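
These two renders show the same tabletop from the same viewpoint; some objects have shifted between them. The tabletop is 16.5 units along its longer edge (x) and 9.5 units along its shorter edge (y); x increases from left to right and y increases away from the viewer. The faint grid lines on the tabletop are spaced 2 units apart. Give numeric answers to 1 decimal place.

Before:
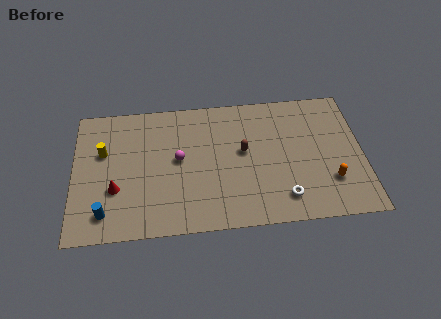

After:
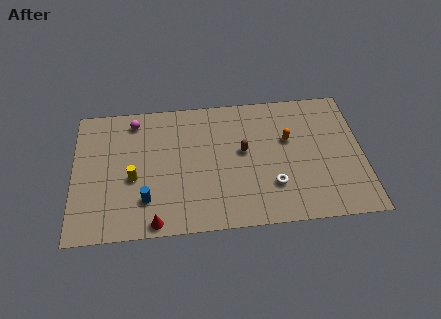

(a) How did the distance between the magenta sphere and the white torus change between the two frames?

+2.7

The distance was about 6.8 in the first image and 9.5 in the second, so they moved 2.7 units further apart.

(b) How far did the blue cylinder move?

2.4

The blue cylinder was near (1.8, 1.7) before and (4.1, 2.4) after, so it travelled √(2.3² + 0.7²) ≈ 2.4 units.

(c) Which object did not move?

the brown capsule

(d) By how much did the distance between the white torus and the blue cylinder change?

-2.9

They were about 10.1 units apart before and 7.2 after — 2.9 units closer together.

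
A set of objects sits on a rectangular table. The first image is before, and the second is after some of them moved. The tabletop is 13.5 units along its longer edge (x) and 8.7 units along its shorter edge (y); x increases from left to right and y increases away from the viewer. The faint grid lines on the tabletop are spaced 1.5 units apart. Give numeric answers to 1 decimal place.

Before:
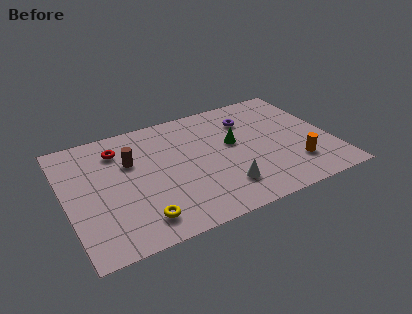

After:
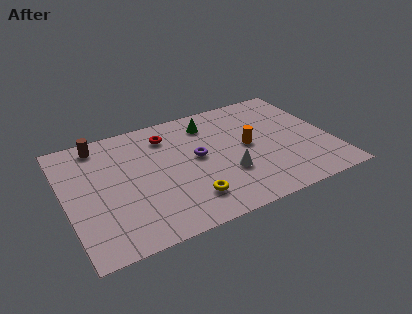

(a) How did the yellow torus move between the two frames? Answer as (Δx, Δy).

(2.5, 0.4)

From the two frames, the yellow torus sits at roughly (3.4, 1.5) before and (5.9, 1.9) after.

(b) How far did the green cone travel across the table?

2.2

The green cone was near (8.6, 5.0) before and (7.6, 7.0) after, so it travelled √(1.0² + 2.0²) ≈ 2.2 units.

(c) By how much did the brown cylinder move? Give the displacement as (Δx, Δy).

(-1.4, 1.9)

From the two frames, the brown cylinder sits at roughly (3.4, 5.7) before and (2.0, 7.6) after.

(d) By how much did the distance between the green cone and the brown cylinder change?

+0.4

The distance was about 5.2 in the first image and 5.6 in the second, so they moved 0.4 units further apart.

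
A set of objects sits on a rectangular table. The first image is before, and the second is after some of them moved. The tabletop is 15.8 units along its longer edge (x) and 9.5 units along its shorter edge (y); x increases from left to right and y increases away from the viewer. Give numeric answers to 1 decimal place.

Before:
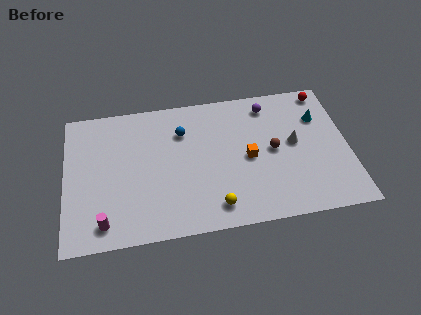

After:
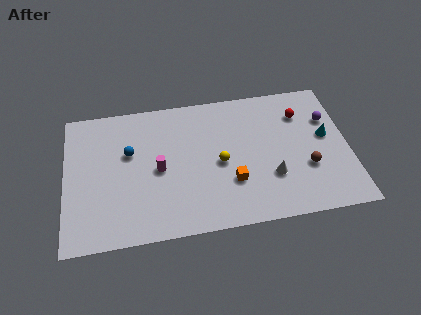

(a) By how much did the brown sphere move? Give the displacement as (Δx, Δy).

(1.8, -1.5)

The brown sphere started near (11.6, 4.8) and ended near (13.4, 3.3).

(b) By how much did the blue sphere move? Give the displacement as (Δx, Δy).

(-3.0, -1.0)

The blue sphere started near (6.6, 6.9) and ended near (3.6, 5.9).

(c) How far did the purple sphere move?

3.6

The purple sphere was near (11.5, 8.0) before and (14.8, 6.5) after, so it travelled √(3.3² + 1.5²) ≈ 3.6 units.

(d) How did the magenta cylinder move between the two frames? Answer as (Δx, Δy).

(3.1, 3.1)

From the two frames, the magenta cylinder sits at roughly (2.1, 1.4) before and (5.2, 4.5) after.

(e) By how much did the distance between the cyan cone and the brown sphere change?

-1.0

Before: roughly 3.3 units apart; after: 2.3. That's 1.0 units closer together.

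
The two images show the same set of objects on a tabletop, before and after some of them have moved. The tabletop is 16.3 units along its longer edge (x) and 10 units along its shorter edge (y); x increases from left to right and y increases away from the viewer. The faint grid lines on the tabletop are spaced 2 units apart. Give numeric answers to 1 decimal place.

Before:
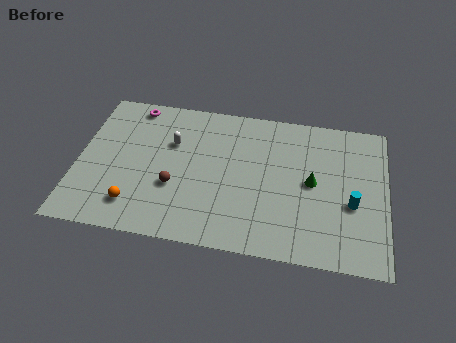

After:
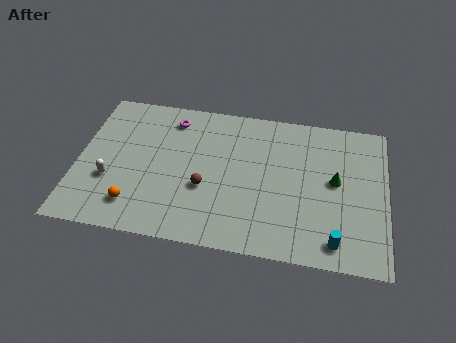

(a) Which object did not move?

the orange sphere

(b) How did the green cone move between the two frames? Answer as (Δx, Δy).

(1.2, 0.3)

From the two frames, the green cone sits at roughly (12.4, 5.1) before and (13.6, 5.4) after.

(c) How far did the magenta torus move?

2.2

The magenta torus was near (2.7, 8.9) before and (4.8, 8.3) after, so it travelled √(2.1² + 0.6²) ≈ 2.2 units.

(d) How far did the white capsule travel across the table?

4.4

The white capsule was near (4.9, 6.6) before and (1.8, 3.5) after, so it travelled √(3.1² + 3.1²) ≈ 4.4 units.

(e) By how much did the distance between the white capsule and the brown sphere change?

+2.0

They were about 3.0 units apart before and 5.0 after — 2.0 units further apart.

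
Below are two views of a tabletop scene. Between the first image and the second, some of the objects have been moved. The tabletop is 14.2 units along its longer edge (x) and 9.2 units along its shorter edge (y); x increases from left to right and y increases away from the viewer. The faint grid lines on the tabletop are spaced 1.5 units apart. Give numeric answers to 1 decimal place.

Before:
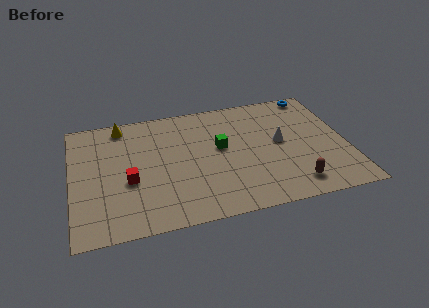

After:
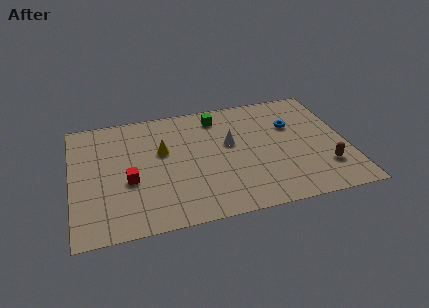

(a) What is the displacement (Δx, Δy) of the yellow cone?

(2.0, -2.5)

From the two frames, the yellow cone sits at roughly (2.7, 8.1) before and (4.7, 5.6) after.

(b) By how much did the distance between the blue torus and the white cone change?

-0.7

Before: roughly 4.1 units apart; after: 3.4. That's 0.7 units closer together.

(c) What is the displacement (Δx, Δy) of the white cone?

(-2.6, 0.5)

From the two frames, the white cone sits at roughly (10.8, 4.9) before and (8.2, 5.4) after.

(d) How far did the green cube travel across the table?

2.5

From (7.7, 5.2) to (7.7, 7.7), the green cube covered √(0.0² + 2.5²) ≈ 2.5 units.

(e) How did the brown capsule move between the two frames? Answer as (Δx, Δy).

(1.7, 0.9)

The brown capsule started near (11.2, 1.5) and ended near (12.9, 2.4).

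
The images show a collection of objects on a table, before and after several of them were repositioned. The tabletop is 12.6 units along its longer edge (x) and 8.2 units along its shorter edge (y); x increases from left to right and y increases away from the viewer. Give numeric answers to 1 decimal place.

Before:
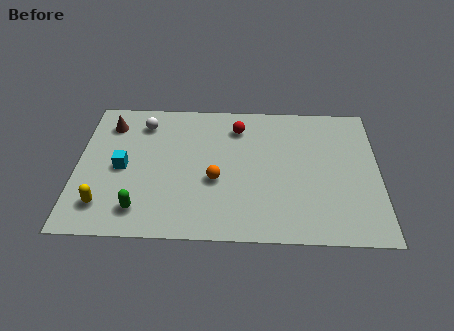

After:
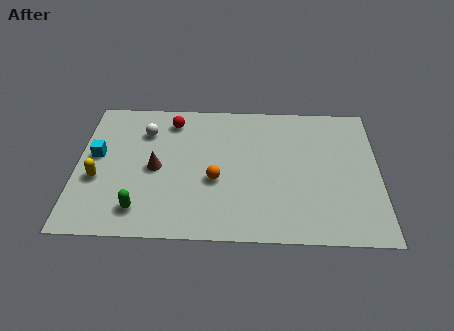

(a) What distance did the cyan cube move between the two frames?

1.3

The cyan cube was near (1.9, 3.9) before and (0.8, 4.6) after, so it travelled √(1.1² + 0.7²) ≈ 1.3 units.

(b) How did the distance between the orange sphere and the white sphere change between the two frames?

-0.4

Before: roughly 4.5 units apart; after: 4.1. That's 0.4 units closer together.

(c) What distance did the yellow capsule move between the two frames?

1.5

The yellow capsule moved from about (1.2, 1.7) to (0.9, 3.2), a distance of √(0.3² + 1.5²) ≈ 1.5.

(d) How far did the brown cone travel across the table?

3.3

The brown cone was near (1.3, 6.5) before and (3.3, 3.9) after, so it travelled √(2.0² + 2.6²) ≈ 3.3 units.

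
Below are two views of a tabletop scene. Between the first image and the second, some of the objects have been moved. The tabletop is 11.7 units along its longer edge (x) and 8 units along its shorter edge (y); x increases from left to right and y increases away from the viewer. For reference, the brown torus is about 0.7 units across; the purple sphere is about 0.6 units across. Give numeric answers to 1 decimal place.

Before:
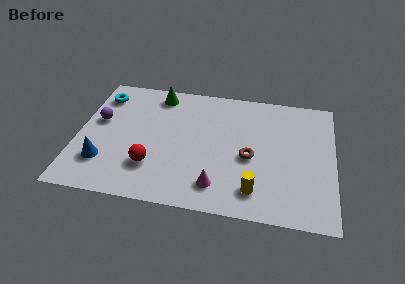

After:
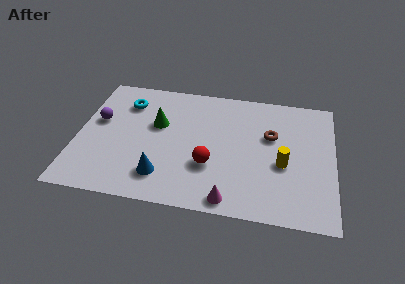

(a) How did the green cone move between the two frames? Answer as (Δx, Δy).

(0.1, -2.0)

From the two frames, the green cone sits at roughly (3.5, 6.9) before and (3.6, 4.9) after.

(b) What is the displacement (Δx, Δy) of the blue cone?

(2.7, -0.4)

The blue cone was at about (1.3, 2.1) and moved to about (4.0, 1.7).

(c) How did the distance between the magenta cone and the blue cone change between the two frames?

-2.0

Before: roughly 5.2 units apart; after: 3.2. That's 2.0 units closer together.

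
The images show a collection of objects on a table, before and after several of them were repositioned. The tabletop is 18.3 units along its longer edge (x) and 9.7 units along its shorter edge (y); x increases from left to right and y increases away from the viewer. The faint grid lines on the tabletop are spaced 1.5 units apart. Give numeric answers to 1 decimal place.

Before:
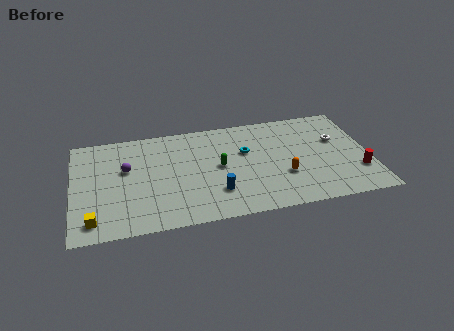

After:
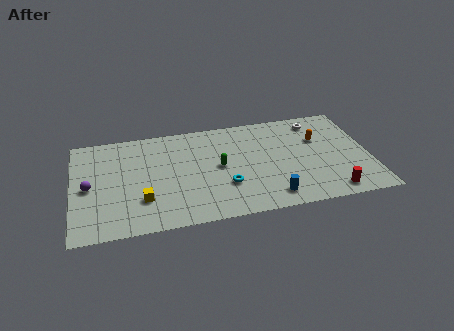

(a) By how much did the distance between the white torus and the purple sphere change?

+1.6

They were about 13.1 units apart before and 14.7 after — 1.6 units further apart.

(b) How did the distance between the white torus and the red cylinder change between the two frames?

+3.5

They were about 3.5 units apart before and 7.0 after — 3.5 units further apart.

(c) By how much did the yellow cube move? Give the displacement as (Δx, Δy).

(3.0, 1.3)

The yellow cube started near (1.2, 1.5) and ended near (4.2, 2.8).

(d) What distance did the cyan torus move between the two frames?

3.3

From (10.7, 6.1) to (9.3, 3.1), the cyan torus covered √(1.4² + 3.0²) ≈ 3.3 units.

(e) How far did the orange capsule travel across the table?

3.9

The orange capsule was near (12.9, 3.3) before and (15.3, 6.4) after, so it travelled √(2.4² + 3.1²) ≈ 3.9 units.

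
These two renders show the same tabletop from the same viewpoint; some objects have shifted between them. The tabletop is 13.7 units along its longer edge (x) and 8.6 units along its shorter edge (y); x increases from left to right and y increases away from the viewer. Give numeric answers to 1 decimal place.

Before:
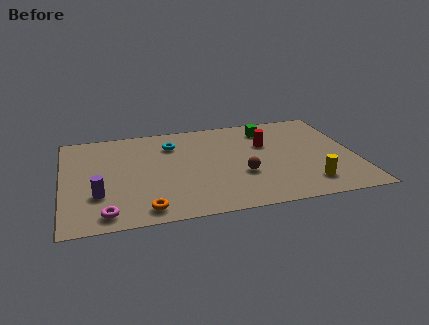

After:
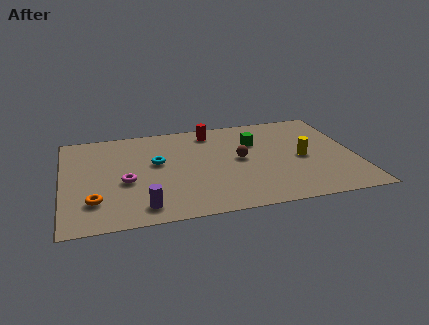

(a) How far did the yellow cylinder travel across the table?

2.3

From (11.3, 1.7) to (11.2, 4.0), the yellow cylinder covered √(0.1² + 2.3²) ≈ 2.3 units.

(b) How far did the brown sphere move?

1.4

From (8.3, 3.1) to (8.3, 4.5), the brown sphere covered √(0.0² + 1.4²) ≈ 1.4 units.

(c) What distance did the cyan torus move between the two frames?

1.7

The cyan torus moved from about (5.2, 6.5) to (4.4, 5.0), a distance of √(0.8² + 1.5²) ≈ 1.7.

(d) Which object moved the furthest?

the red cylinder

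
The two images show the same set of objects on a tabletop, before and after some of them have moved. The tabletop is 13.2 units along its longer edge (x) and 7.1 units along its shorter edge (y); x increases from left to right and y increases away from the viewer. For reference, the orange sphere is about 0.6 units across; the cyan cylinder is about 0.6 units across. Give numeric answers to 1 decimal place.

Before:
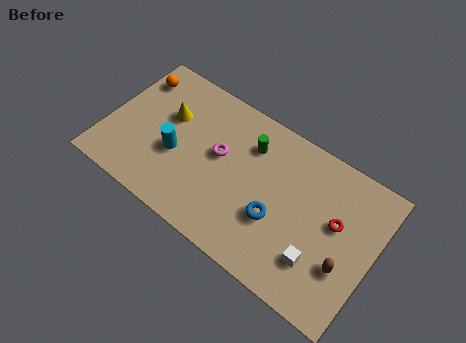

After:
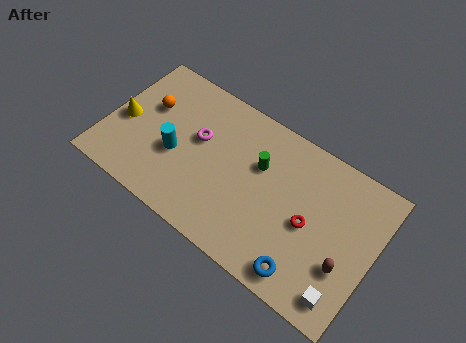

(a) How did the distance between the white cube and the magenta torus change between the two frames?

+2.7

Before: roughly 5.7 units apart; after: 8.4. That's 2.7 units further apart.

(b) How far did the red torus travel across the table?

1.4

The red torus was near (11.3, 4.1) before and (10.1, 3.3) after, so it travelled √(1.2² + 0.8²) ≈ 1.4 units.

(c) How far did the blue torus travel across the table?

2.3

From (8.6, 2.6) to (10.3, 1.0), the blue torus covered √(1.7² + 1.6²) ≈ 2.3 units.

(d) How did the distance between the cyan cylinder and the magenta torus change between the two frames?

-0.7

They were about 2.3 units apart before and 1.6 after — 0.7 units closer together.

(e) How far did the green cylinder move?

0.9

The green cylinder was near (6.8, 5.3) before and (7.4, 4.6) after, so it travelled √(0.6² + 0.7²) ≈ 0.9 units.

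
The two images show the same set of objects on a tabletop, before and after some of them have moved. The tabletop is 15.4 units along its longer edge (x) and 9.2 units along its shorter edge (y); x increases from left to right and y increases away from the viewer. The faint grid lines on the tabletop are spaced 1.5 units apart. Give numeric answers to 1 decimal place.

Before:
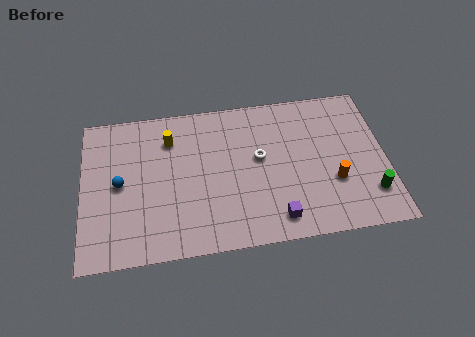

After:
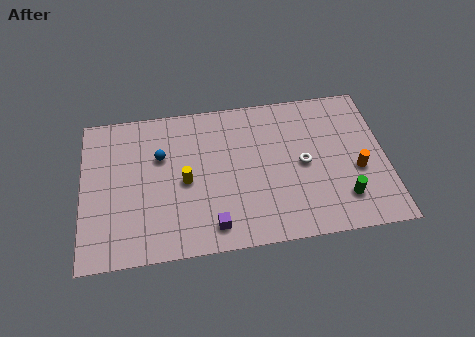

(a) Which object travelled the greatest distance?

the purple cube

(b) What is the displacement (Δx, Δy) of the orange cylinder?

(1.2, 0.5)

The orange cylinder started near (12.7, 3.2) and ended near (13.9, 3.7).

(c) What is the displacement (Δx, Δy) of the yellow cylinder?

(0.7, -2.7)

The yellow cylinder was at about (4.5, 7.0) and moved to about (5.2, 4.3).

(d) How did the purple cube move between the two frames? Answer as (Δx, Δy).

(-3.2, 0.0)

From the two frames, the purple cube sits at roughly (9.7, 1.4) before and (6.5, 1.4) after.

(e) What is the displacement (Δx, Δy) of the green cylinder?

(-1.4, -0.1)

The green cylinder was at about (14.5, 2.2) and moved to about (13.1, 2.1).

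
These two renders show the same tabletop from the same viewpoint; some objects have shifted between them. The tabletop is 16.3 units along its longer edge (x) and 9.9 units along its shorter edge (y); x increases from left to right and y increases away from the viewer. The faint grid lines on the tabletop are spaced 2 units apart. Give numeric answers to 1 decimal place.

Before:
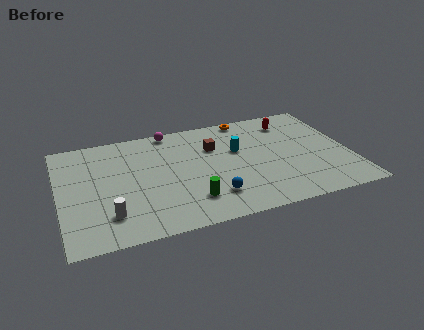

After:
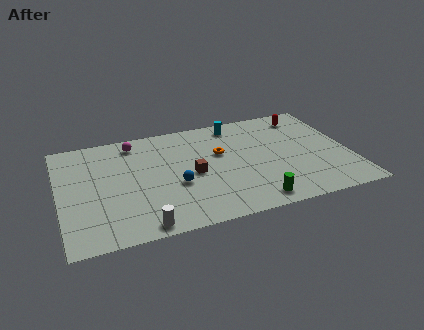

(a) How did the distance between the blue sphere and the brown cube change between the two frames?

-3.3

Before: roughly 4.5 units apart; after: 1.2. That's 3.3 units closer together.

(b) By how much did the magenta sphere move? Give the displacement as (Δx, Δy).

(-2.1, -0.6)

The magenta sphere started near (6.5, 9.1) and ended near (4.4, 8.5).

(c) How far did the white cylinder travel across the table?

2.2

The white cylinder moved from about (2.6, 2.3) to (4.3, 0.9), a distance of √(1.7² + 1.4²) ≈ 2.2.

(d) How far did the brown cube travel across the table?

2.6

The brown cube was near (8.8, 6.8) before and (7.4, 4.6) after, so it travelled √(1.4² + 2.2²) ≈ 2.6 units.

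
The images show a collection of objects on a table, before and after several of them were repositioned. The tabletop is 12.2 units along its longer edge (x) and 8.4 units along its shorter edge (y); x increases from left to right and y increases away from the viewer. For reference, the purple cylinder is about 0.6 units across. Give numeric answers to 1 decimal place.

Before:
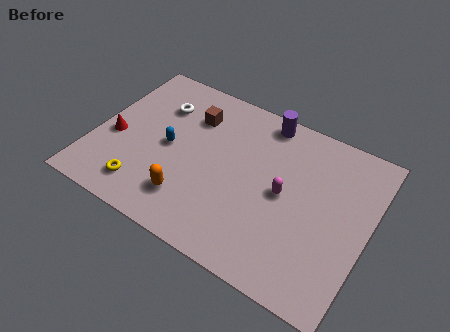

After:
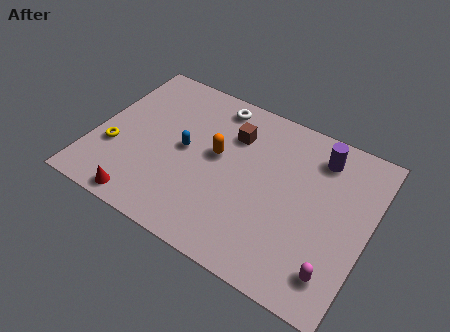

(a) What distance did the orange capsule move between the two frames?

2.9

The orange capsule was near (4.6, 1.9) before and (5.4, 4.7) after, so it travelled √(0.8² + 2.8²) ≈ 2.9 units.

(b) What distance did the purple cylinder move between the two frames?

2.7

From (7.1, 7.5) to (9.7, 6.8), the purple cylinder covered √(2.6² + 0.7²) ≈ 2.7 units.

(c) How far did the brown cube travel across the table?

1.9

The brown cube moved from about (4.0, 6.2) to (5.9, 6.1), a distance of √(1.9² + 0.1²) ≈ 1.9.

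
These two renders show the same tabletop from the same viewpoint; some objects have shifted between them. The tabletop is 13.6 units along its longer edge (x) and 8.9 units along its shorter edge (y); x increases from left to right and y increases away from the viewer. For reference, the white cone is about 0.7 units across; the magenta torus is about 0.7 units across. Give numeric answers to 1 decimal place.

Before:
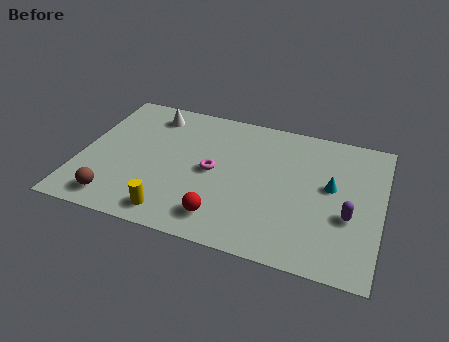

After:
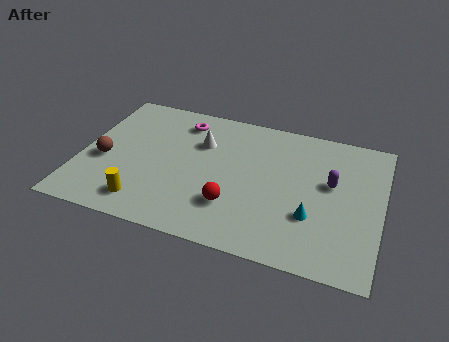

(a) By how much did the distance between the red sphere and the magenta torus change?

+2.7

The distance was about 2.9 in the first image and 5.6 in the second, so they moved 2.7 units further apart.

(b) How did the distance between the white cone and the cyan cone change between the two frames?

-2.5

They were about 8.7 units apart before and 6.2 after — 2.5 units closer together.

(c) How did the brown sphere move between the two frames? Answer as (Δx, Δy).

(-0.8, 2.4)

From the two frames, the brown sphere sits at roughly (1.9, 1.3) before and (1.1, 3.7) after.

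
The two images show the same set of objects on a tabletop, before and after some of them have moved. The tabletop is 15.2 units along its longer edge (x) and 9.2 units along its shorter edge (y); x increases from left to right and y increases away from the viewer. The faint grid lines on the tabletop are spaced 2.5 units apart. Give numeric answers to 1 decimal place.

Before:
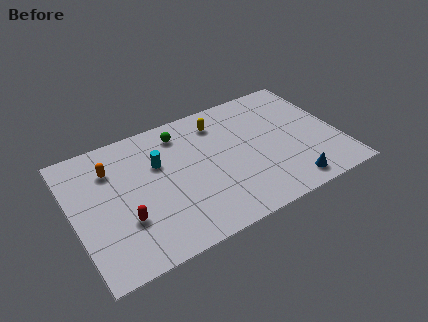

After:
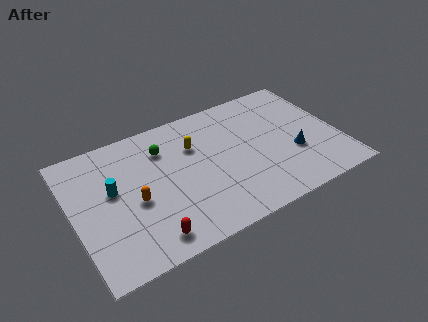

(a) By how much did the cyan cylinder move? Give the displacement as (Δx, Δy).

(-2.7, -0.7)

The cyan cylinder started near (5.0, 6.0) and ended near (2.3, 5.3).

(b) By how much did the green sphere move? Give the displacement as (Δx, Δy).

(-1.1, -0.7)

From the two frames, the green sphere sits at roughly (6.5, 7.6) before and (5.4, 6.9) after.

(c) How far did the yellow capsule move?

1.9

The yellow capsule was near (8.7, 7.4) before and (7.1, 6.3) after, so it travelled √(1.6² + 1.1²) ≈ 1.9 units.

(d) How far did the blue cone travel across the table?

2.2

From (11.9, 1.2) to (12.5, 3.3), the blue cone covered √(0.6² + 2.1²) ≈ 2.2 units.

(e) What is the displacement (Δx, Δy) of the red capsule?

(1.1, -1.7)

From the two frames, the red capsule sits at roughly (2.7, 3.0) before and (3.8, 1.3) after.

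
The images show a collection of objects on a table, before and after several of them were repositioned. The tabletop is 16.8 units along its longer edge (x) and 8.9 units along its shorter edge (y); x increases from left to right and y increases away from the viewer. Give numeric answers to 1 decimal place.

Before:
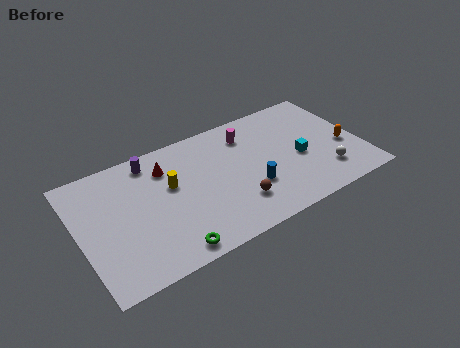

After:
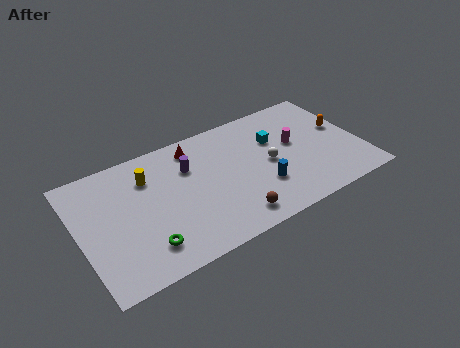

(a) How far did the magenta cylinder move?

3.2

From (10.4, 7.0) to (13.0, 5.1), the magenta cylinder covered √(2.6² + 1.9²) ≈ 3.2 units.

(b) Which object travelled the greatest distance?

the white sphere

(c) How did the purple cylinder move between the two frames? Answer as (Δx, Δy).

(2.1, -1.5)

The purple cylinder started near (4.6, 7.7) and ended near (6.7, 6.2).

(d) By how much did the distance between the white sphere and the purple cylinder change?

-6.3

The distance was about 11.3 in the first image and 5.0 in the second, so they moved 6.3 units closer together.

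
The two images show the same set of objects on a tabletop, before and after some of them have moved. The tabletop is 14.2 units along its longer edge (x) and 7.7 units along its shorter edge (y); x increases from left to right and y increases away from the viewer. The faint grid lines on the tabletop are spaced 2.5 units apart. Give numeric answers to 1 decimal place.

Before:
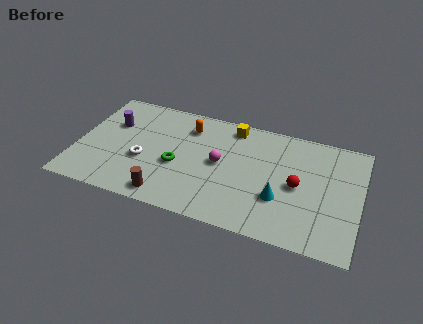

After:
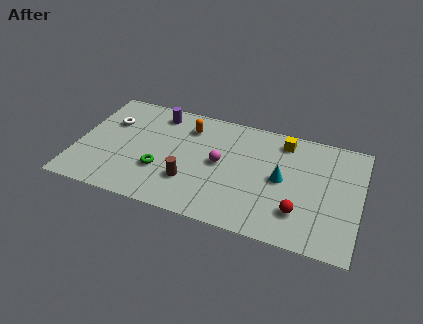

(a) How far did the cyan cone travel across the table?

1.3

The cyan cone moved from about (10.3, 2.6) to (10.3, 3.9), a distance of √(0.0² + 1.3²) ≈ 1.3.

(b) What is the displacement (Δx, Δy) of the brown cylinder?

(1.0, 1.3)

The brown cylinder was at about (4.8, 1.0) and moved to about (5.8, 2.3).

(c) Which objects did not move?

the magenta sphere and the orange capsule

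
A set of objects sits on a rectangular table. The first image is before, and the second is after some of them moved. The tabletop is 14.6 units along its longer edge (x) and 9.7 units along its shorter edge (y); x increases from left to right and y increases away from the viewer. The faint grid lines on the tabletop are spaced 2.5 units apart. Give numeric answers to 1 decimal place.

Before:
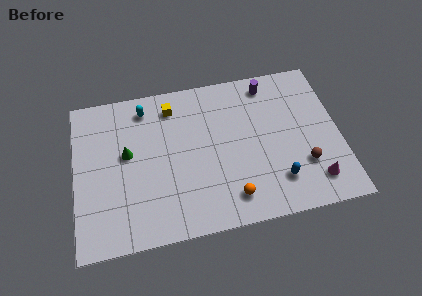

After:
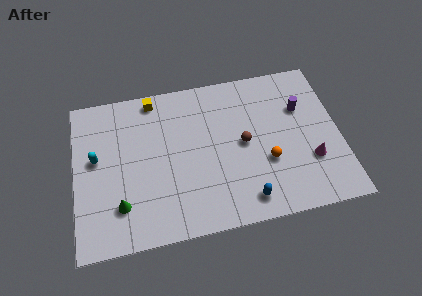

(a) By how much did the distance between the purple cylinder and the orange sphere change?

-3.5

Before: roughly 7.2 units apart; after: 3.7. That's 3.5 units closer together.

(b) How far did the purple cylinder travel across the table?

2.5

From (10.9, 8.4) to (12.6, 6.5), the purple cylinder covered √(1.7² + 1.9²) ≈ 2.5 units.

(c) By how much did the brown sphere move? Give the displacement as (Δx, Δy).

(-3.2, 2.0)

From the two frames, the brown sphere sits at roughly (12.5, 2.9) before and (9.3, 4.9) after.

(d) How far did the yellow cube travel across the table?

1.2

The yellow cube was near (5.5, 8.0) before and (4.5, 8.7) after, so it travelled √(1.0² + 0.7²) ≈ 1.2 units.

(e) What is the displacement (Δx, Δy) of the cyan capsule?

(-2.8, -2.7)

From the two frames, the cyan capsule sits at roughly (4.0, 8.2) before and (1.2, 5.5) after.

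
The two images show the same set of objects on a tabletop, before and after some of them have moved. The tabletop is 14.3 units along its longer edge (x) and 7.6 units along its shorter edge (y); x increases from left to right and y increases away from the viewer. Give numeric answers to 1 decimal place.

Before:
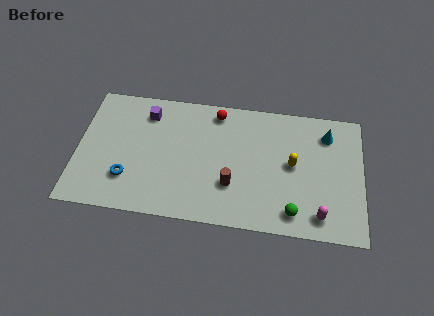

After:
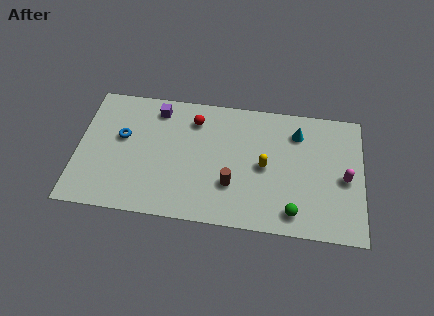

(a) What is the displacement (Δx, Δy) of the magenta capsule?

(1.2, 2.3)

The magenta capsule was at about (12.2, 1.2) and moved to about (13.4, 3.5).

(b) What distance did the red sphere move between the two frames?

1.3

From (6.9, 6.6) to (5.8, 6.0), the red sphere covered √(1.1² + 0.6²) ≈ 1.3 units.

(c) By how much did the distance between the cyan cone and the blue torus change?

-1.7

The distance was about 10.6 in the first image and 8.9 in the second, so they moved 1.7 units closer together.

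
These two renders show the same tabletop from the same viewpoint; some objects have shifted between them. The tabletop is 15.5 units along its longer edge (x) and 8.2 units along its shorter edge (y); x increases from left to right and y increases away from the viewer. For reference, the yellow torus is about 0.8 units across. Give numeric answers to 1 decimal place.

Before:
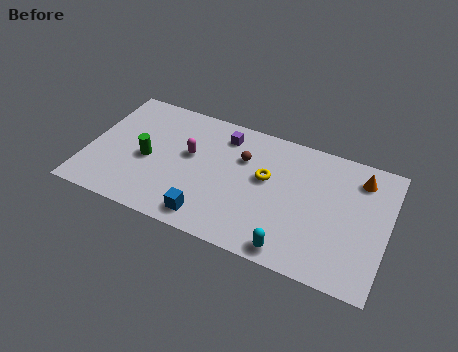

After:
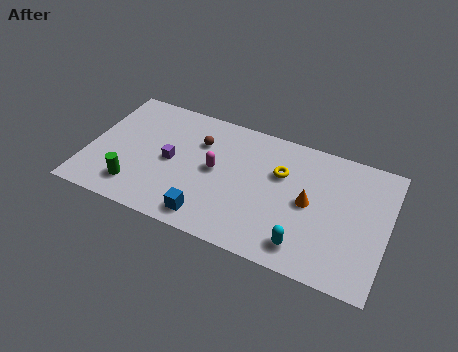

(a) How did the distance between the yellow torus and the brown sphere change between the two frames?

+2.8

Before: roughly 1.5 units apart; after: 4.3. That's 2.8 units further apart.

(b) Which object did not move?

the blue cube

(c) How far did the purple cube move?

3.7

The purple cube was near (6.8, 6.7) before and (4.3, 4.0) after, so it travelled √(2.5² + 2.7²) ≈ 3.7 units.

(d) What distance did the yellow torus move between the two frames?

0.9

The yellow torus was near (9.2, 4.8) before and (9.9, 5.4) after, so it travelled √(0.7² + 0.6²) ≈ 0.9 units.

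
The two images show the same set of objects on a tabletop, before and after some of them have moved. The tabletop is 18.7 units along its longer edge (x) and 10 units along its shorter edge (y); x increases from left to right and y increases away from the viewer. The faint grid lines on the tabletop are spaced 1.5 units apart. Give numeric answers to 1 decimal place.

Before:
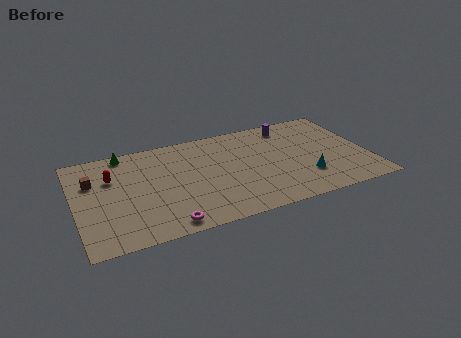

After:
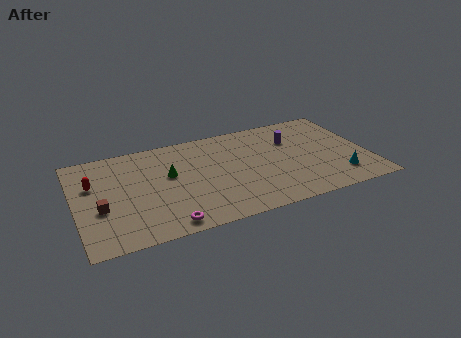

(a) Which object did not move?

the magenta torus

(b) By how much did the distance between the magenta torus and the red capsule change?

+0.4

The distance was about 6.4 in the first image and 6.8 in the second, so they moved 0.4 units further apart.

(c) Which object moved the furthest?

the green cone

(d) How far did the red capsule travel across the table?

1.2

The red capsule was near (2.4, 6.8) before and (1.2, 6.5) after, so it travelled √(1.2² + 0.3²) ≈ 1.2 units.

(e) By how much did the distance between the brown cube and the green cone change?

+1.7

The distance was about 3.2 in the first image and 4.9 in the second, so they moved 1.7 units further apart.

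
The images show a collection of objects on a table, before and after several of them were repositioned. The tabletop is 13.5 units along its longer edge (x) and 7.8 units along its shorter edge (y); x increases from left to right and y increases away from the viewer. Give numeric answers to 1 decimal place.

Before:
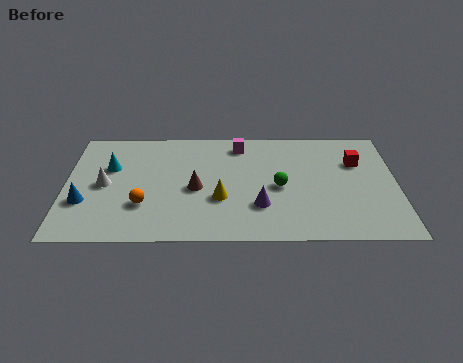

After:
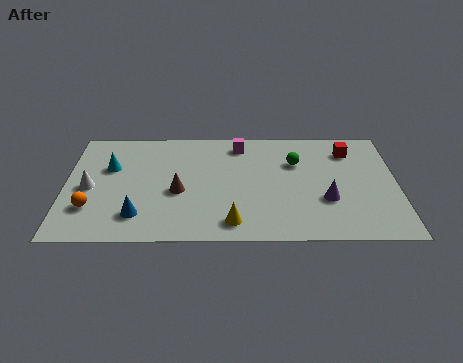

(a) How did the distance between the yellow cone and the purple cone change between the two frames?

+2.4

Before: roughly 1.7 units apart; after: 4.1. That's 2.4 units further apart.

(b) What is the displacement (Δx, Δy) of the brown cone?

(-0.7, -0.2)

The brown cone started near (5.3, 3.5) and ended near (4.6, 3.3).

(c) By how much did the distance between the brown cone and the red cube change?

+0.7

Before: roughly 6.8 units apart; after: 7.5. That's 0.7 units further apart.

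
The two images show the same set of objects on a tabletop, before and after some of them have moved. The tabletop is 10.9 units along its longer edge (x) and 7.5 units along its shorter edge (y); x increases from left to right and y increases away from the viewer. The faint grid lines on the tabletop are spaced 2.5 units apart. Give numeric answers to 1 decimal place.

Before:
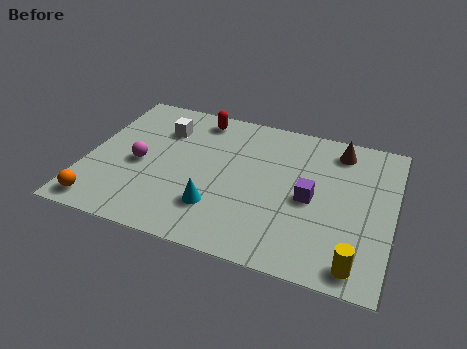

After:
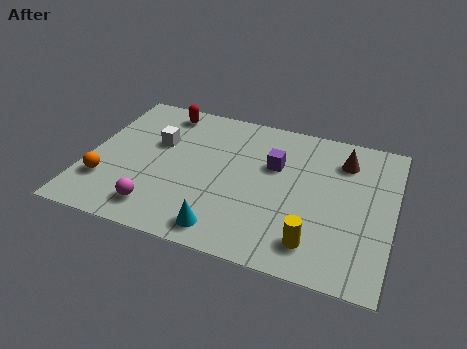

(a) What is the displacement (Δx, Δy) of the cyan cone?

(0.4, -1.0)

The cyan cone started near (4.8, 2.0) and ended near (5.2, 1.0).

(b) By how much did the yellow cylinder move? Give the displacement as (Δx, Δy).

(-1.5, 0.5)

The yellow cylinder was at about (9.8, 0.9) and moved to about (8.3, 1.4).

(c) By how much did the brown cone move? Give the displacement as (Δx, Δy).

(0.2, -0.5)

From the two frames, the brown cone sits at roughly (8.8, 6.3) before and (9.0, 5.8) after.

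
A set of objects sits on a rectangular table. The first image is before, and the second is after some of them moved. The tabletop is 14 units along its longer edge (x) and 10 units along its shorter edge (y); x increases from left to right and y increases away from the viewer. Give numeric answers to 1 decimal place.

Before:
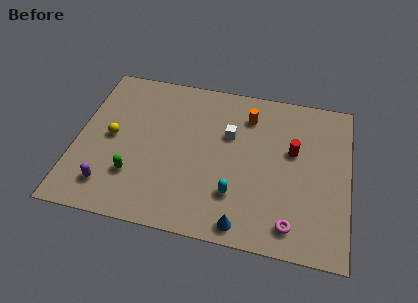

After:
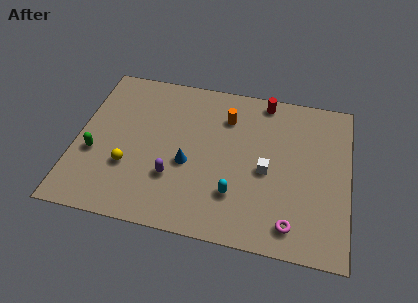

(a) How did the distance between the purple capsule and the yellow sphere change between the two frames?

-0.8

Before: roughly 3.1 units apart; after: 2.3. That's 0.8 units closer together.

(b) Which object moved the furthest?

the blue cone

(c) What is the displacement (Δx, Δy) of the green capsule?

(-2.1, 1.0)

The green capsule started near (3.1, 2.8) and ended near (1.0, 3.8).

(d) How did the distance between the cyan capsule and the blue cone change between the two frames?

+1.1

They were about 1.8 units apart before and 2.9 after — 1.1 units further apart.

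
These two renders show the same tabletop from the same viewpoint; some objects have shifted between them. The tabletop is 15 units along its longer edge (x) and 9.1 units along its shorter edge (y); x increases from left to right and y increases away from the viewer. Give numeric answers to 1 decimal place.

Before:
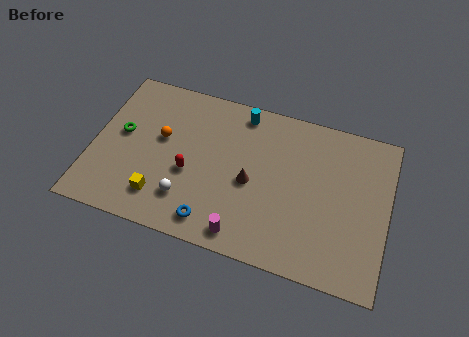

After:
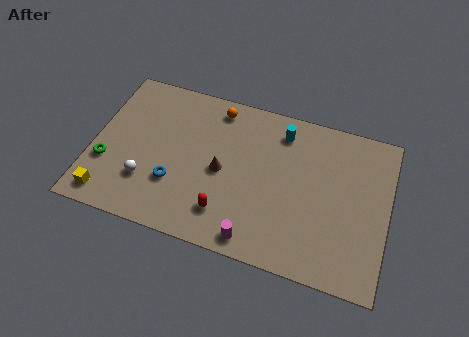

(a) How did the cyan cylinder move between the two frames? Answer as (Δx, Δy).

(2.1, -0.5)

The cyan cylinder was at about (7.3, 8.0) and moved to about (9.4, 7.5).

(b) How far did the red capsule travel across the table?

2.6

The red capsule moved from about (5.0, 3.7) to (7.0, 2.0), a distance of √(2.0² + 1.7²) ≈ 2.6.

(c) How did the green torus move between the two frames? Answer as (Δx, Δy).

(-0.6, -1.9)

The green torus started near (1.4, 5.0) and ended near (0.8, 3.1).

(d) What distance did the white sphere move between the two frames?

2.1

From (5.0, 2.2) to (2.9, 2.6), the white sphere covered √(2.1² + 0.4²) ≈ 2.1 units.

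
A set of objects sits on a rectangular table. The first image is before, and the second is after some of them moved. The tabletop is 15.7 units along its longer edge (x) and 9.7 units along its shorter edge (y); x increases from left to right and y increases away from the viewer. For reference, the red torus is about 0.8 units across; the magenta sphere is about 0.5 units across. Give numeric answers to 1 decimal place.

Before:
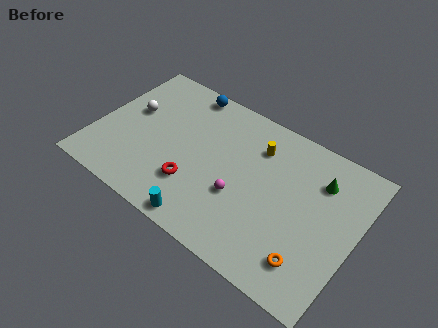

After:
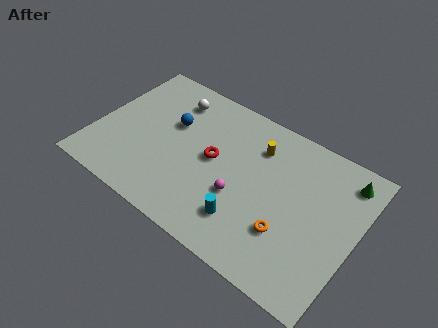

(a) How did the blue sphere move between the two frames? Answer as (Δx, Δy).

(-0.3, -2.7)

The blue sphere was at about (4.6, 8.8) and moved to about (4.3, 6.1).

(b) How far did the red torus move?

2.4

The red torus moved from about (6.3, 2.8) to (7.1, 5.1), a distance of √(0.8² + 2.3²) ≈ 2.4.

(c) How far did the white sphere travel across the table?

3.0

The white sphere was near (1.8, 5.7) before and (4.0, 7.8) after, so it travelled √(2.2² + 2.1²) ≈ 3.0 units.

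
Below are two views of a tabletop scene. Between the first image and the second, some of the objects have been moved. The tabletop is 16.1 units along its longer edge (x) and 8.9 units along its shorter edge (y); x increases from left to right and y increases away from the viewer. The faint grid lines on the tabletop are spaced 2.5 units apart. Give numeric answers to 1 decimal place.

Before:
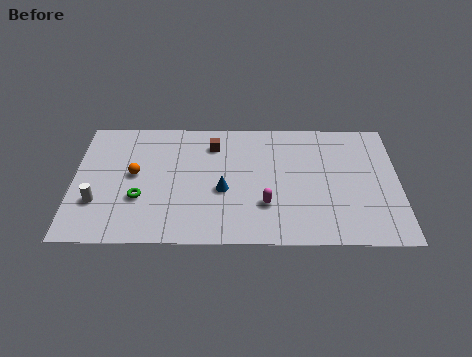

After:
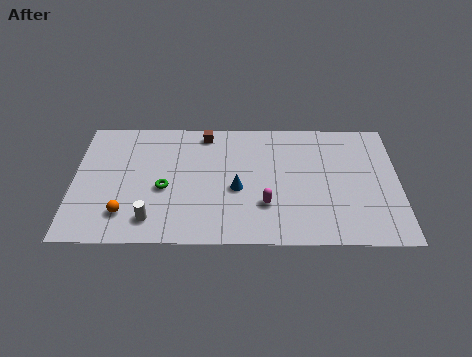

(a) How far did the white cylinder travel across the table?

3.0

From (1.2, 2.8) to (3.9, 1.6), the white cylinder covered √(2.7² + 1.2²) ≈ 3.0 units.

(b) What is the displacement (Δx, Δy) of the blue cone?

(0.7, 0.1)

The blue cone was at about (7.4, 3.7) and moved to about (8.1, 3.8).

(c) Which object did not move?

the magenta capsule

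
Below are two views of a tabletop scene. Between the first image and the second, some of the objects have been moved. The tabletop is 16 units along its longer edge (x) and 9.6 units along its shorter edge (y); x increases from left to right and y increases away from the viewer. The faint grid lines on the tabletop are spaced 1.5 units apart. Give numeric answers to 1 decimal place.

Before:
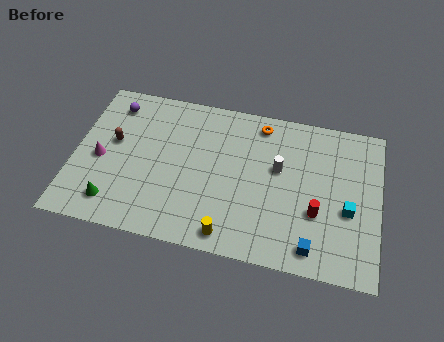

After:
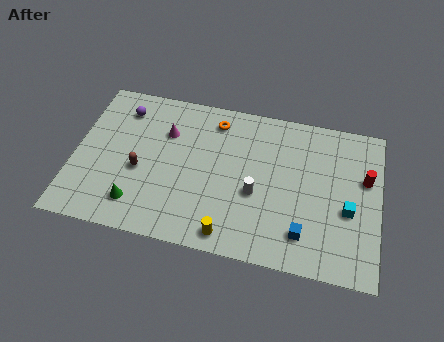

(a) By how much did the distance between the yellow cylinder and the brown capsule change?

-2.1

They were about 7.8 units apart before and 5.7 after — 2.1 units closer together.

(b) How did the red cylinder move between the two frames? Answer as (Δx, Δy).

(2.4, 2.6)

From the two frames, the red cylinder sits at roughly (12.8, 3.4) before and (15.2, 6.0) after.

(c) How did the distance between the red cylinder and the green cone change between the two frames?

+1.8

Before: roughly 10.6 units apart; after: 12.4. That's 1.8 units further apart.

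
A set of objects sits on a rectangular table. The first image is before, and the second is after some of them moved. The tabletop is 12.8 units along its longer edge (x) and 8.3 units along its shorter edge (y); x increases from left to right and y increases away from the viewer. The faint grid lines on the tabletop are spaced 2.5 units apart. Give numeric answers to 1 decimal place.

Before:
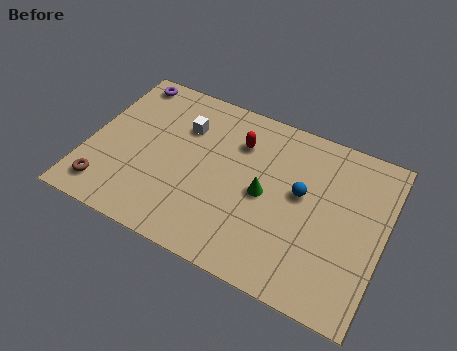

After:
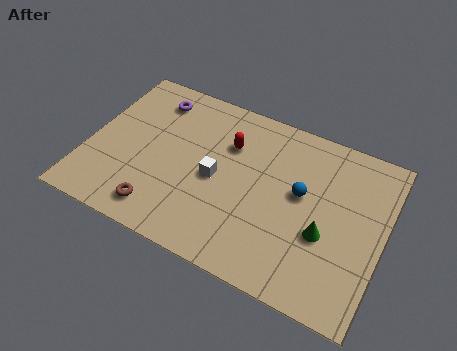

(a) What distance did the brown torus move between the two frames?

2.4

From (1.1, 1.4) to (3.5, 1.3), the brown torus covered √(2.4² + 0.1²) ≈ 2.4 units.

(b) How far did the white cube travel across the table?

2.6

The white cube was near (3.9, 5.9) before and (5.6, 3.9) after, so it travelled √(1.7² + 2.0²) ≈ 2.6 units.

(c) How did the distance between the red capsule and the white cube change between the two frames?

-0.5

The distance was about 2.4 in the first image and 1.9 in the second, so they moved 0.5 units closer together.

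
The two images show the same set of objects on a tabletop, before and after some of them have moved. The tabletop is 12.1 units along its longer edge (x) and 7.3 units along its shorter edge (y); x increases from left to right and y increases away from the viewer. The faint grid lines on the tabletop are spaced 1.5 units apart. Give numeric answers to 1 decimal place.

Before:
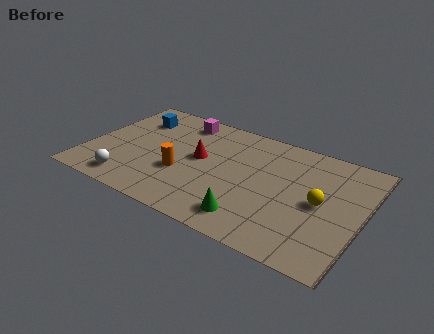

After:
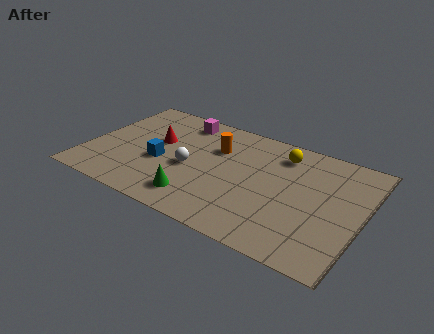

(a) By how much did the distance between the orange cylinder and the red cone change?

+1.3

Before: roughly 1.4 units apart; after: 2.7. That's 1.3 units further apart.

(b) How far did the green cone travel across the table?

2.4

The green cone moved from about (7.6, 1.3) to (5.2, 1.4), a distance of √(2.4² + 0.1²) ≈ 2.4.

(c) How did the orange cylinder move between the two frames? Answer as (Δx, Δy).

(1.2, 2.3)

The orange cylinder started near (4.3, 2.7) and ended near (5.5, 5.0).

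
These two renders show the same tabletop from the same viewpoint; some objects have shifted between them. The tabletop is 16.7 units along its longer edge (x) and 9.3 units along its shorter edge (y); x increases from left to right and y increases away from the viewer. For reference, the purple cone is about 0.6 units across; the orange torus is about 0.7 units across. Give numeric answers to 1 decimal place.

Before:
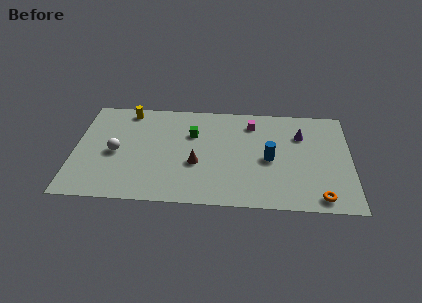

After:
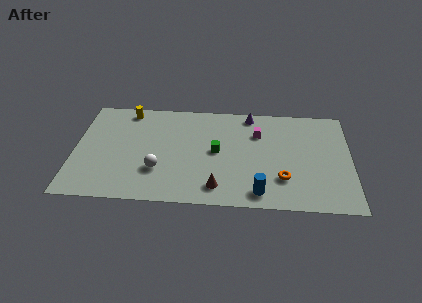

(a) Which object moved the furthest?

the purple cone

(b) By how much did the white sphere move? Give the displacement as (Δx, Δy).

(2.6, -1.4)

From the two frames, the white sphere sits at roughly (2.5, 4.3) before and (5.1, 2.9) after.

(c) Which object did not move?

the yellow cylinder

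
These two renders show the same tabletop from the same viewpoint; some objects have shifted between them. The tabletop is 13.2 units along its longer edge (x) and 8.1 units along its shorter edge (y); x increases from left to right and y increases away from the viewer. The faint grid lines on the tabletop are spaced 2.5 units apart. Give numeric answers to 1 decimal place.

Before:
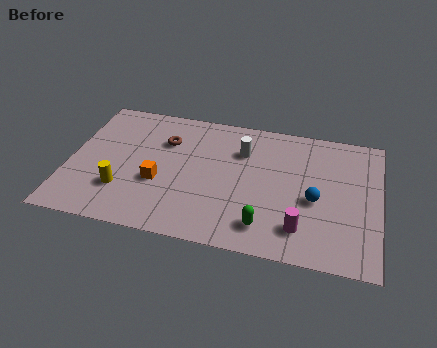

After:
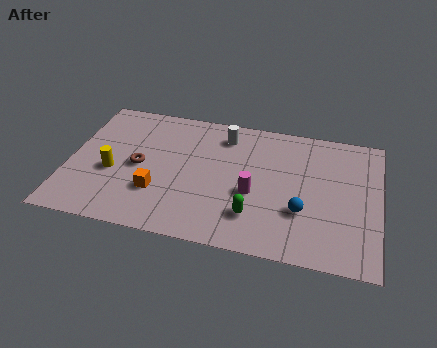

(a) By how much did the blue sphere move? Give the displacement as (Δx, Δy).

(-0.5, -0.8)

From the two frames, the blue sphere sits at roughly (10.5, 3.5) before and (10.0, 2.7) after.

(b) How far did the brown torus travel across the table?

2.1

The brown torus was near (4.0, 5.7) before and (3.0, 3.9) after, so it travelled √(1.0² + 1.8²) ≈ 2.1 units.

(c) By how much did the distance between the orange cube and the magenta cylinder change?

-2.2

Before: roughly 6.3 units apart; after: 4.1. That's 2.2 units closer together.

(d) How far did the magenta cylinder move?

2.6

The magenta cylinder was near (10.0, 1.7) before and (7.9, 3.3) after, so it travelled √(2.1² + 1.6²) ≈ 2.6 units.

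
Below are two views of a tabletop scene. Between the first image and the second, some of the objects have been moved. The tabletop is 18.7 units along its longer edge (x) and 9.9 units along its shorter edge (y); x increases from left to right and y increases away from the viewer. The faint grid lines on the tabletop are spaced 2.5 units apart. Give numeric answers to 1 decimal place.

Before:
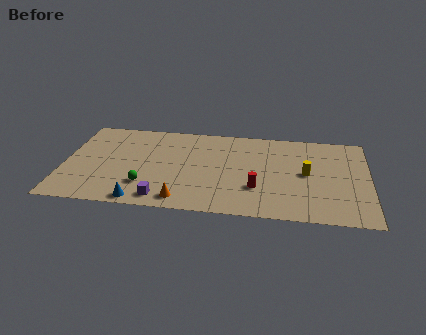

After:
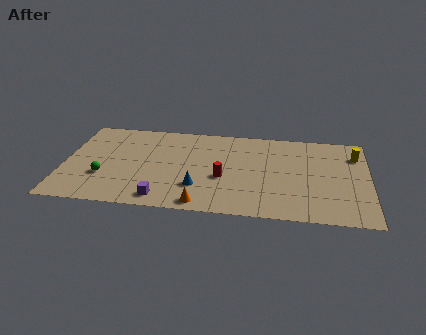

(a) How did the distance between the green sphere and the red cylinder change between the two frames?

+0.5

The distance was about 6.8 in the first image and 7.3 in the second, so they moved 0.5 units further apart.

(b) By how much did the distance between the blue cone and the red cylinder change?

-5.4

Before: roughly 7.3 units apart; after: 1.9. That's 5.4 units closer together.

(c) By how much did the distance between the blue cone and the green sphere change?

+4.1

They were about 1.7 units apart before and 5.8 after — 4.1 units further apart.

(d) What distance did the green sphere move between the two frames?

2.7

From (5.1, 2.6) to (2.5, 3.3), the green sphere covered √(2.6² + 0.7²) ≈ 2.7 units.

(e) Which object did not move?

the purple cube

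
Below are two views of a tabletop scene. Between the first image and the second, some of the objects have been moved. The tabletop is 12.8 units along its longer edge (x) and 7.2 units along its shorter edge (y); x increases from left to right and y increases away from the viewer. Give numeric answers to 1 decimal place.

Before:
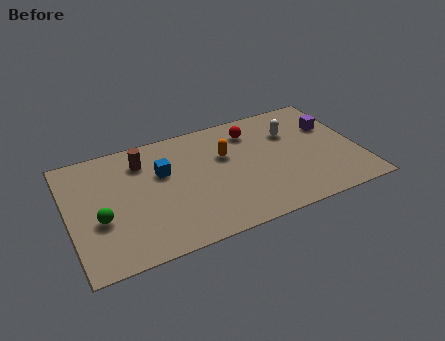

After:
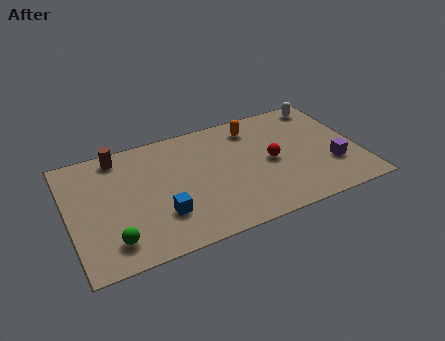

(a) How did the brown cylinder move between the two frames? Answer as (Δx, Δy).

(-1.0, 0.7)

The brown cylinder started near (3.4, 5.6) and ended near (2.4, 6.3).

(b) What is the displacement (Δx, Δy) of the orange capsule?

(1.4, 1.3)

The orange capsule started near (7.0, 4.6) and ended near (8.4, 5.9).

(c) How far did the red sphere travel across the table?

2.3

The red sphere was near (8.3, 5.7) before and (8.9, 3.5) after, so it travelled √(0.6² + 2.2²) ≈ 2.3 units.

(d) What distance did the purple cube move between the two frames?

2.5

The purple cube was near (11.8, 4.8) before and (11.5, 2.3) after, so it travelled √(0.3² + 2.5²) ≈ 2.5 units.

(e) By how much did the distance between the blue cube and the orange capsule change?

+3.1

The distance was about 2.8 in the first image and 5.9 in the second, so they moved 3.1 units further apart.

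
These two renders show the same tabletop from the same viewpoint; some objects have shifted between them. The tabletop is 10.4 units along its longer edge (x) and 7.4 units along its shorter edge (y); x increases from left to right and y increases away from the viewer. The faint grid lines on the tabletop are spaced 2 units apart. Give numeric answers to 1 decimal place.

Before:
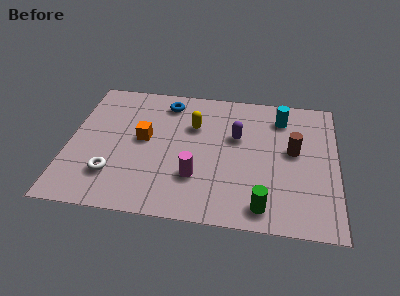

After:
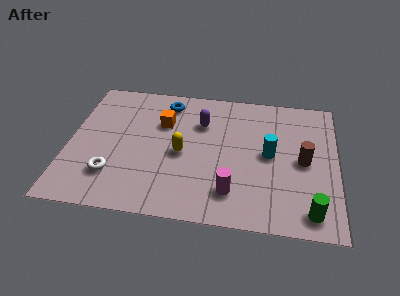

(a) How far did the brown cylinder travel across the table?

0.6

The brown cylinder was near (8.7, 4.1) before and (9.1, 3.6) after, so it travelled √(0.4² + 0.5²) ≈ 0.6 units.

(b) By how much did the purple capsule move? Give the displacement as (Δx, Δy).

(-1.4, 0.6)

From the two frames, the purple capsule sits at roughly (6.5, 4.6) before and (5.1, 5.2) after.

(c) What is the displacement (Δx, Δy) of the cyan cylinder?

(-0.4, -2.1)

From the two frames, the cyan cylinder sits at roughly (8.2, 5.9) before and (7.8, 3.8) after.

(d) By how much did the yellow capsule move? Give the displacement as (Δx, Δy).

(-0.4, -1.6)

The yellow capsule started near (4.8, 5.0) and ended near (4.4, 3.4).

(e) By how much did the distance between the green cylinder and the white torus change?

+1.8

The distance was about 5.9 in the first image and 7.7 in the second, so they moved 1.8 units further apart.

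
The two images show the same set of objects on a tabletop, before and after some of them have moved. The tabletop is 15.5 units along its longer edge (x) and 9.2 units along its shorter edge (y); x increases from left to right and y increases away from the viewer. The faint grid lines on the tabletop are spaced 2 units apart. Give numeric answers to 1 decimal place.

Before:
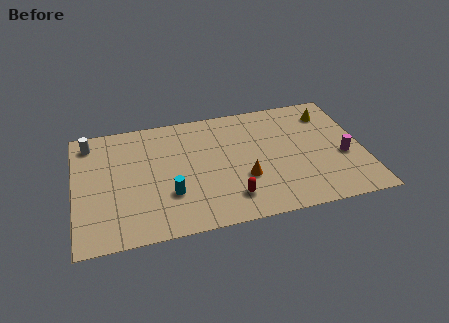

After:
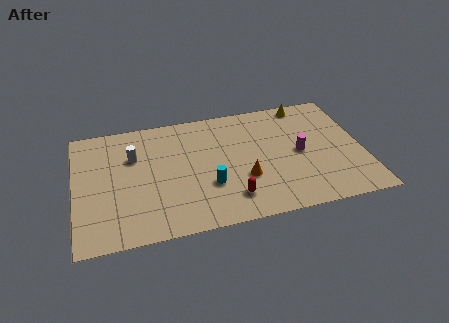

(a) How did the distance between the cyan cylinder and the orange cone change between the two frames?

-2.1

The distance was about 4.0 in the first image and 1.9 in the second, so they moved 2.1 units closer together.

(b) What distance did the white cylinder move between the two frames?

2.8

The white cylinder was near (0.9, 7.8) before and (3.2, 6.2) after, so it travelled √(2.3² + 1.6²) ≈ 2.8 units.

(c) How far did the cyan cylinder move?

2.1

From (5.0, 2.9) to (7.1, 3.1), the cyan cylinder covered √(2.1² + 0.2²) ≈ 2.1 units.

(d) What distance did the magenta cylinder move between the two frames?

2.4

The magenta cylinder moved from about (14.4, 3.7) to (12.1, 4.5), a distance of √(2.3² + 0.8²) ≈ 2.4.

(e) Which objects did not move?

the red capsule and the orange cone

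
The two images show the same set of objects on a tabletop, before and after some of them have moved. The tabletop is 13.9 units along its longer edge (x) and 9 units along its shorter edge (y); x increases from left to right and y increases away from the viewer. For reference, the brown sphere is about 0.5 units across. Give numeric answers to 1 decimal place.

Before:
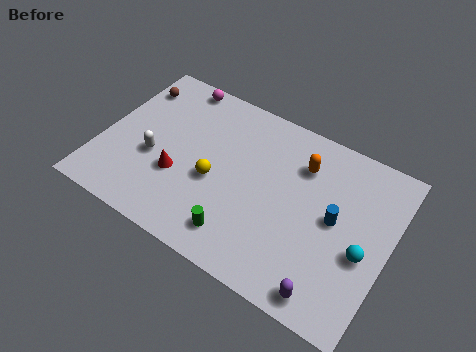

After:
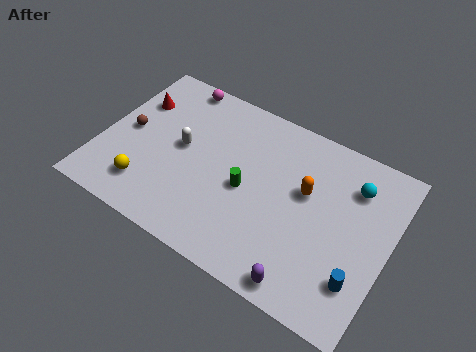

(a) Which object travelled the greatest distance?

the red cone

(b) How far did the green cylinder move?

2.5

The green cylinder moved from about (7.2, 1.6) to (7.1, 4.1), a distance of √(0.1² + 2.5²) ≈ 2.5.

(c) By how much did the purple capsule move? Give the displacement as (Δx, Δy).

(-1.1, -0.1)

The purple capsule was at about (11.6, 1.0) and moved to about (10.5, 0.9).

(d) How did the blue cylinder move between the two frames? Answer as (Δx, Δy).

(1.5, -2.4)

The blue cylinder started near (11.3, 4.7) and ended near (12.8, 2.3).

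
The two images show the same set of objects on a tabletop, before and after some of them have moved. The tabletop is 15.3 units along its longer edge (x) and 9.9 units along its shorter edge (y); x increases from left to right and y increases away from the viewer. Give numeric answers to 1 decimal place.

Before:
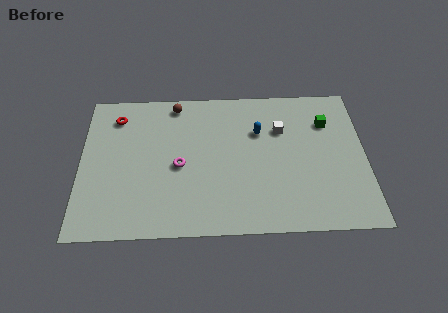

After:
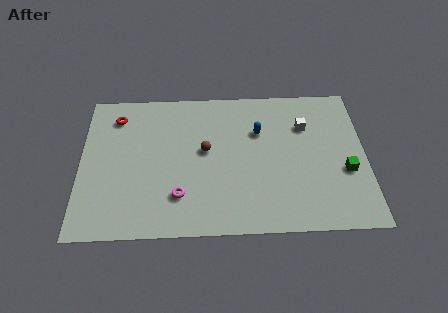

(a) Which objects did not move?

the red torus and the blue capsule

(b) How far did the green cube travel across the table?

3.5

From (13.3, 7.2) to (14.2, 3.8), the green cube covered √(0.9² + 3.4²) ≈ 3.5 units.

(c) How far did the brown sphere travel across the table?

3.7

The brown sphere was near (5.1, 8.8) before and (6.7, 5.5) after, so it travelled √(1.6² + 3.3²) ≈ 3.7 units.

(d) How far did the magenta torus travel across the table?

2.0

The magenta torus was near (5.3, 4.5) before and (5.3, 2.5) after, so it travelled √(0.0² + 2.0²) ≈ 2.0 units.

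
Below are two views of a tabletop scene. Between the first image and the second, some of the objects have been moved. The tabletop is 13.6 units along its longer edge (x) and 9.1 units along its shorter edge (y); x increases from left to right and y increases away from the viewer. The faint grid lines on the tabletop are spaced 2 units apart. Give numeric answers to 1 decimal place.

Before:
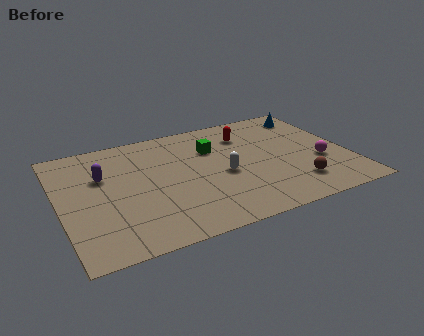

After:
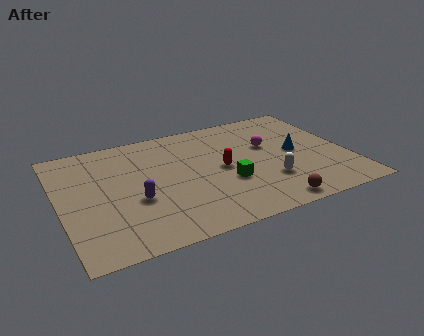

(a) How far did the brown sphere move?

1.8

The brown sphere moved from about (10.8, 2.0) to (9.4, 0.9), a distance of √(1.4² + 1.1²) ≈ 1.8.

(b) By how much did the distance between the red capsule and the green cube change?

-0.6

Before: roughly 1.8 units apart; after: 1.2. That's 0.6 units closer together.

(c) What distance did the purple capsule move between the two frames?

2.7

The purple capsule was near (2.1, 5.9) before and (3.4, 3.5) after, so it travelled √(1.3² + 2.4²) ≈ 2.7 units.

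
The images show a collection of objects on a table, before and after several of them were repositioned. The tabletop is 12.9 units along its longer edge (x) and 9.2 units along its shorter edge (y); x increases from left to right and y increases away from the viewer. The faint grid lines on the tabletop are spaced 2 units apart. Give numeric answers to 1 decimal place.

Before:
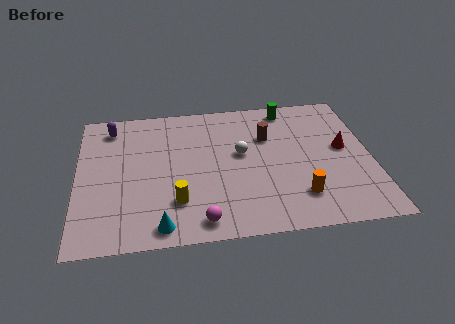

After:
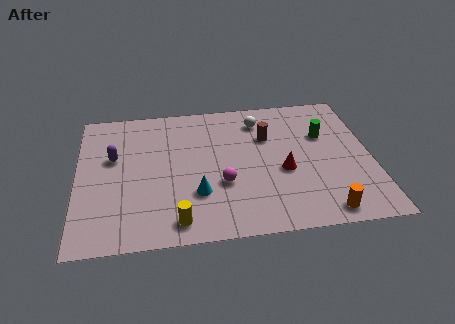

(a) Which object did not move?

the brown cylinder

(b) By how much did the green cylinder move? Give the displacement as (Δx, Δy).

(1.5, -2.1)

The green cylinder was at about (9.4, 8.1) and moved to about (10.9, 6.0).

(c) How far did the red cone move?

3.0

From (11.7, 5.0) to (9.0, 3.8), the red cone covered √(2.7² + 1.2²) ≈ 3.0 units.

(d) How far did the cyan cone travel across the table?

2.4

From (3.6, 1.0) to (5.2, 2.8), the cyan cone covered √(1.6² + 1.8²) ≈ 2.4 units.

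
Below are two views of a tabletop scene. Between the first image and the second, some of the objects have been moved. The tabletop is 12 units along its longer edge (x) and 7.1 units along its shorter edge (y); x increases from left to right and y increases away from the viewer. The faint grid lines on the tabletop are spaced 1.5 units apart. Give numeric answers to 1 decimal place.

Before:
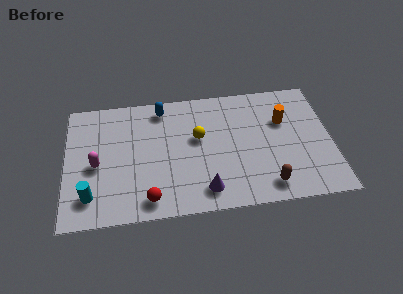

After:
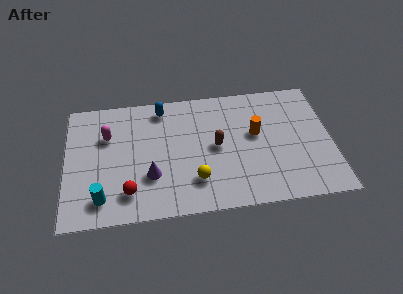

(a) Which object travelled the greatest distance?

the brown capsule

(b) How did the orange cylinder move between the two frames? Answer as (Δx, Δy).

(-1.3, -0.6)

From the two frames, the orange cylinder sits at roughly (9.9, 4.7) before and (8.6, 4.1) after.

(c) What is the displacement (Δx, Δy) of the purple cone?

(-2.4, 1.1)

The purple cone started near (6.2, 1.2) and ended near (3.8, 2.3).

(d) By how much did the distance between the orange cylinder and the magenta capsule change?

-1.9

Before: roughly 8.6 units apart; after: 6.7. That's 1.9 units closer together.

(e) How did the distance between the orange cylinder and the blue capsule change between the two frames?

-1.0

The distance was about 5.7 in the first image and 4.7 in the second, so they moved 1.0 units closer together.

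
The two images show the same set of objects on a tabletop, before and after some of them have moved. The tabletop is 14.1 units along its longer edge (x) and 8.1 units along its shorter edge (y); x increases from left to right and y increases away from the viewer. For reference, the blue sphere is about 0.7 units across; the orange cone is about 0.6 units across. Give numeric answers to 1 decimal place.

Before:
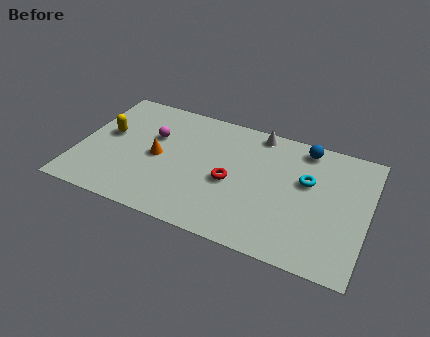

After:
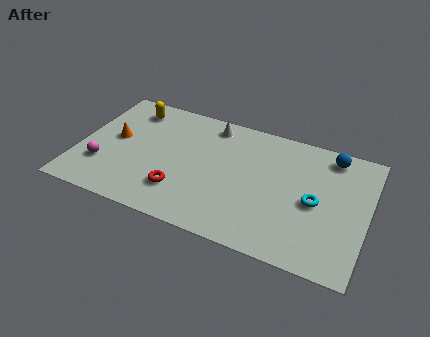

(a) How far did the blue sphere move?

1.3

The blue sphere was near (10.8, 7.1) before and (12.1, 7.0) after, so it travelled √(1.3² + 0.1²) ≈ 1.3 units.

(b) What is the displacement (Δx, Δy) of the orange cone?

(-2.2, 0.5)

The orange cone started near (3.9, 3.9) and ended near (1.7, 4.4).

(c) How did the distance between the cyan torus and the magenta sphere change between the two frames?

+2.8

Before: roughly 7.6 units apart; after: 10.4. That's 2.8 units further apart.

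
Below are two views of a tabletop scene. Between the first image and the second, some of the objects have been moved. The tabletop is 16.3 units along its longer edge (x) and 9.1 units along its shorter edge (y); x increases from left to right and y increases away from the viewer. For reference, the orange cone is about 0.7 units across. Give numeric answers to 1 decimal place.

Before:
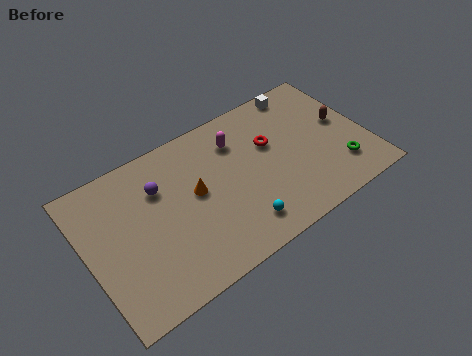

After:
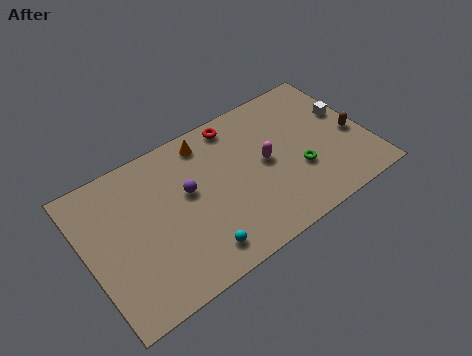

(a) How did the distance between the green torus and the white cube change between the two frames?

-2.1

Before: roughly 6.1 units apart; after: 4.0. That's 2.1 units closer together.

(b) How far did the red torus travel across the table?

2.9

The red torus was near (10.9, 5.7) before and (9.2, 8.0) after, so it travelled √(1.7² + 2.3²) ≈ 2.9 units.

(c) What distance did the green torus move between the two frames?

2.5

From (14.4, 2.2) to (12.1, 3.2), the green torus covered √(2.3² + 1.0²) ≈ 2.5 units.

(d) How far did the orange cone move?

3.0

The orange cone was near (6.3, 5.0) before and (7.4, 7.8) after, so it travelled √(1.1² + 2.8²) ≈ 3.0 units.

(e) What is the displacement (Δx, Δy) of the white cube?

(2.1, -2.7)

The white cube started near (13.3, 8.2) and ended near (15.4, 5.5).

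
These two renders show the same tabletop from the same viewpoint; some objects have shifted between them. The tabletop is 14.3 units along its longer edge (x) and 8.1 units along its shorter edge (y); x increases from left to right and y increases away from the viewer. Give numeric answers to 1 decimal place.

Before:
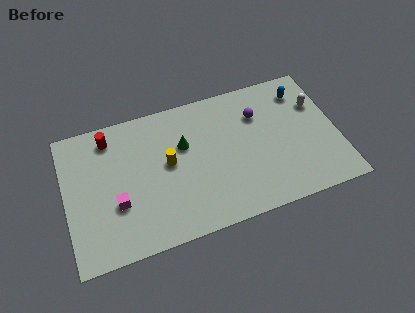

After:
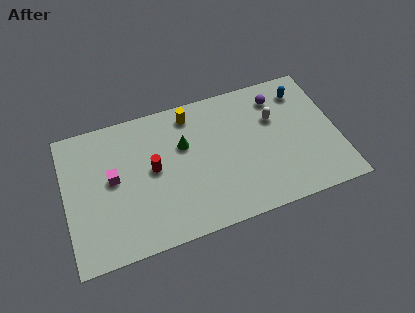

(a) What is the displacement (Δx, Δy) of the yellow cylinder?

(1.4, 2.5)

The yellow cylinder started near (5.4, 4.4) and ended near (6.8, 6.9).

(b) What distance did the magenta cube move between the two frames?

1.5

From (2.6, 2.9) to (2.5, 4.4), the magenta cube covered √(0.1² + 1.5²) ≈ 1.5 units.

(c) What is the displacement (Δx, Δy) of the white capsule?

(-2.3, -0.2)

From the two frames, the white capsule sits at roughly (13.4, 5.5) before and (11.1, 5.3) after.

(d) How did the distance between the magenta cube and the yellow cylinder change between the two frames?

+1.8

Before: roughly 3.2 units apart; after: 5.0. That's 1.8 units further apart.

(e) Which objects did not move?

the blue capsule and the green cone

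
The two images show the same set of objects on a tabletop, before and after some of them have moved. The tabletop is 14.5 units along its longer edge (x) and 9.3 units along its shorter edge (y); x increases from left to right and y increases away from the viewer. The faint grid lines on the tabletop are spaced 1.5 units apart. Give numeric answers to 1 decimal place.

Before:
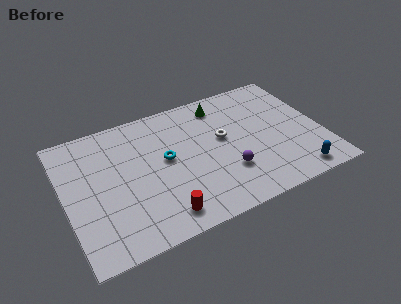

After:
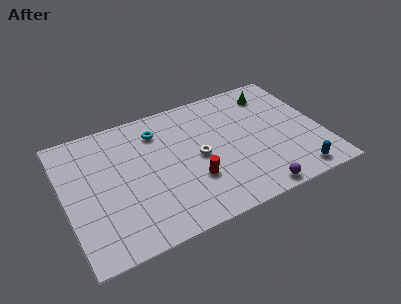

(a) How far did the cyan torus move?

2.2

The cyan torus moved from about (5.7, 5.1) to (5.5, 7.3), a distance of √(0.2² + 2.2²) ≈ 2.2.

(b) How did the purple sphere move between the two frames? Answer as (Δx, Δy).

(1.3, -2.0)

The purple sphere was at about (8.9, 2.8) and moved to about (10.2, 0.8).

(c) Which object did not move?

the blue capsule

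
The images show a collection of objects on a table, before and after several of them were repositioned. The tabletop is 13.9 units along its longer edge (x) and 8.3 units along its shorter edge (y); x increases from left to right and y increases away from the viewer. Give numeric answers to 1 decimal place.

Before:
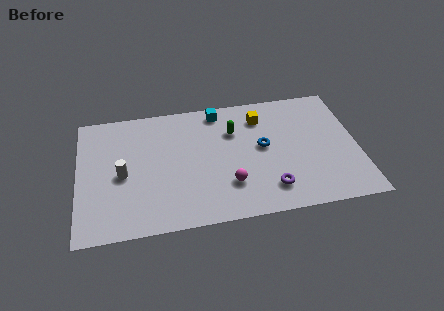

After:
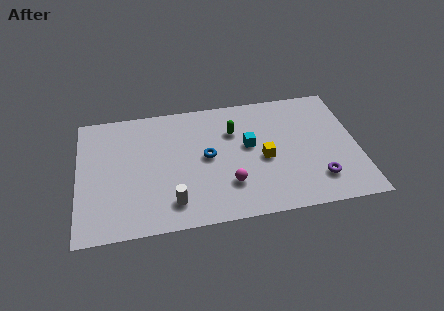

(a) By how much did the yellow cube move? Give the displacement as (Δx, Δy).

(0.0, -2.8)

The yellow cube was at about (9.2, 6.5) and moved to about (9.2, 3.7).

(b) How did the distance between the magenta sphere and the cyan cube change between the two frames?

-2.4

Before: roughly 5.0 units apart; after: 2.6. That's 2.4 units closer together.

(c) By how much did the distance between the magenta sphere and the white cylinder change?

-2.5

The distance was about 5.4 in the first image and 2.9 in the second, so they moved 2.5 units closer together.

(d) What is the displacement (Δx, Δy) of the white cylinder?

(2.4, -2.2)

From the two frames, the white cylinder sits at roughly (2.2, 3.8) before and (4.6, 1.6) after.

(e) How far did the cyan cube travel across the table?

3.0

The cyan cube moved from about (7.1, 7.3) to (8.5, 4.7), a distance of √(1.4² + 2.6²) ≈ 3.0.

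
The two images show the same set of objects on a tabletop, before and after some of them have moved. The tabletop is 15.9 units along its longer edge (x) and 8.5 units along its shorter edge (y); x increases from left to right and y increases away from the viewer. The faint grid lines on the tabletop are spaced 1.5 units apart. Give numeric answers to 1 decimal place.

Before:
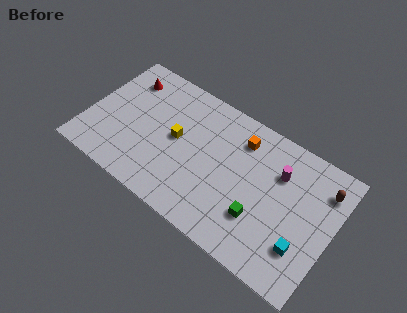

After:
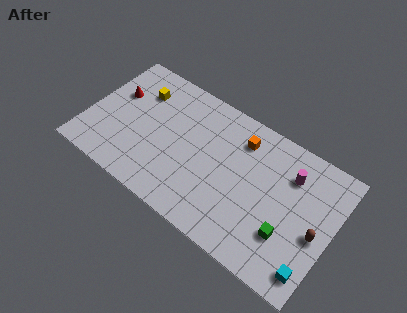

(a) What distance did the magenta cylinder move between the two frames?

0.8

The magenta cylinder moved from about (12.2, 6.0) to (12.9, 6.3), a distance of √(0.7² + 0.3²) ≈ 0.8.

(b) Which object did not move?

the orange cube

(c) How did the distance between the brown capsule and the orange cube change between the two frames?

+0.8

The distance was about 5.4 in the first image and 6.2 in the second, so they moved 0.8 units further apart.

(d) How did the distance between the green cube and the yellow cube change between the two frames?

+4.9

They were about 6.1 units apart before and 11.0 after — 4.9 units further apart.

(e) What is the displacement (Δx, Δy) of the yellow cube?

(-2.8, 1.8)

The yellow cube started near (5.7, 4.5) and ended near (2.9, 6.3).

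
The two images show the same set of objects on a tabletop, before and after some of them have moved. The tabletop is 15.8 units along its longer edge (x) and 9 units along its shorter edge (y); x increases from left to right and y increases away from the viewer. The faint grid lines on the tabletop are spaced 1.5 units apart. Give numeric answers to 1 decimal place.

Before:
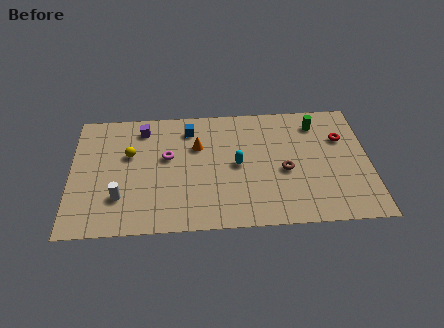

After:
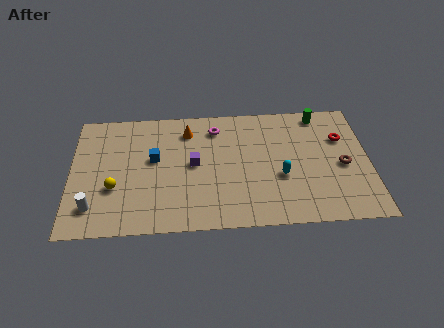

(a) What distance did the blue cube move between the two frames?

2.8

The blue cube moved from about (6.3, 7.3) to (4.4, 5.2), a distance of √(1.9² + 2.1²) ≈ 2.8.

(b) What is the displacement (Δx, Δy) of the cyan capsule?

(2.3, -1.0)

The cyan capsule started near (8.8, 4.5) and ended near (11.1, 3.5).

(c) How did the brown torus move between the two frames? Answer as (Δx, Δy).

(3.1, 0.2)

The brown torus started near (11.3, 3.9) and ended near (14.4, 4.1).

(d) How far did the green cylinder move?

0.7

The green cylinder was near (13.1, 7.3) before and (13.3, 8.0) after, so it travelled √(0.2² + 0.7²) ≈ 0.7 units.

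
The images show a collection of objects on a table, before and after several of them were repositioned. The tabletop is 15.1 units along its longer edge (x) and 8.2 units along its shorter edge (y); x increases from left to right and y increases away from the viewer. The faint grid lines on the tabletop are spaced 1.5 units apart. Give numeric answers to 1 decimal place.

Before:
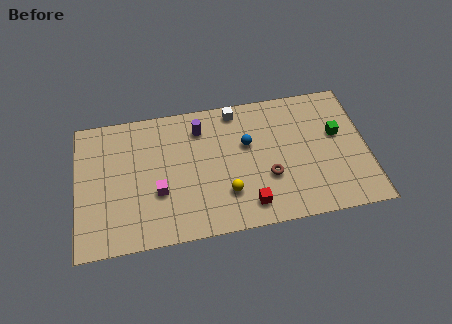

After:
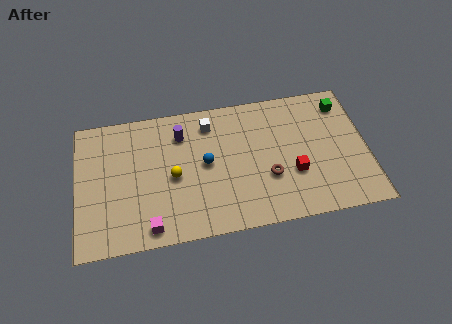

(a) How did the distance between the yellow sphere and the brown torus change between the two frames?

+2.7

The distance was about 2.3 in the first image and 5.0 in the second, so they moved 2.7 units further apart.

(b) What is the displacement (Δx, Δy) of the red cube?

(2.4, 1.5)

The red cube was at about (8.8, 1.4) and moved to about (11.2, 2.9).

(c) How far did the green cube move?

1.8

From (13.6, 4.9) to (14.0, 6.7), the green cube covered √(0.4² + 1.8²) ≈ 1.8 units.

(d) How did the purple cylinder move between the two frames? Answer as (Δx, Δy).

(-1.0, -0.2)

The purple cylinder was at about (6.5, 6.5) and moved to about (5.5, 6.3).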